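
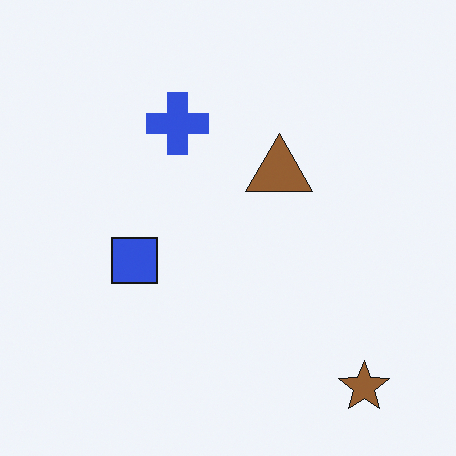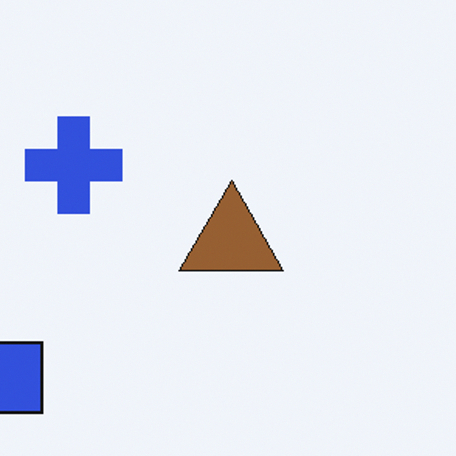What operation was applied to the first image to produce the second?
The image was cropped slightly and scaled back up.

The visible shapes are larger and the field of view is narrower; shapes near the original edges may be partly or wholly outside the frame — a crop-and-rescale.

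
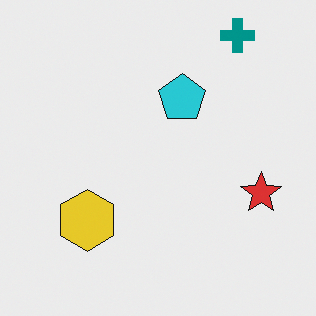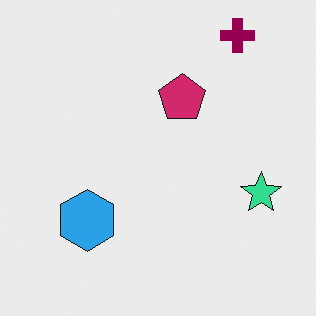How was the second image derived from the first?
It was hue-shifted through roughly a third of the color wheel.

Every shape's color has rotated by the same amount around the hue wheel — a uniform hue shift.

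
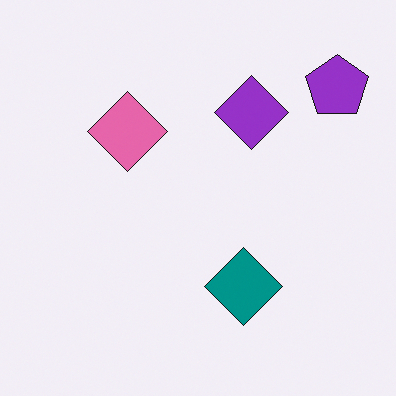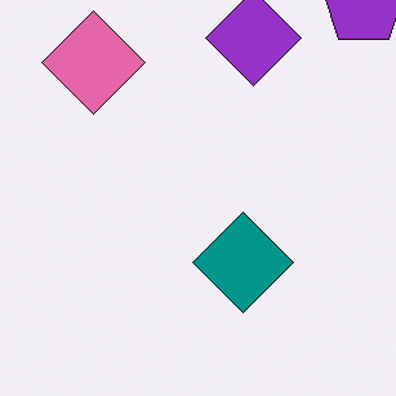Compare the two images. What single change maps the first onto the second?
The image was cropped to a modestly smaller region and rescaled.

The visible shapes are larger and the field of view is narrower; shapes near the original edges may be partly or wholly outside the frame — a crop-and-rescale.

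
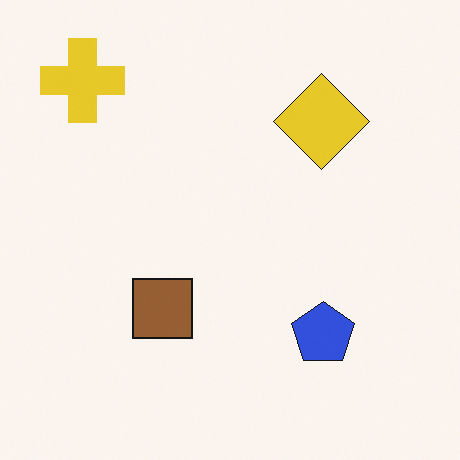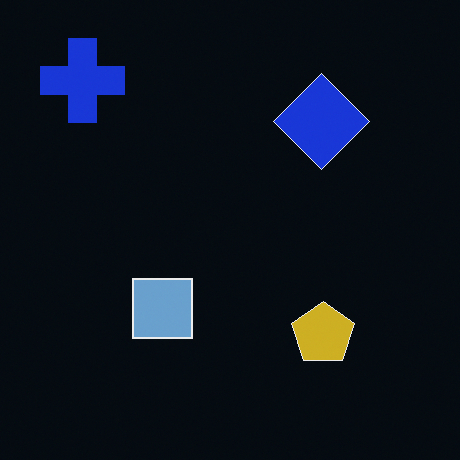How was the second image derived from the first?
This is the original image color-inverted (negative).

The light background has become dark and every shape's color is its complement — a photographic negative.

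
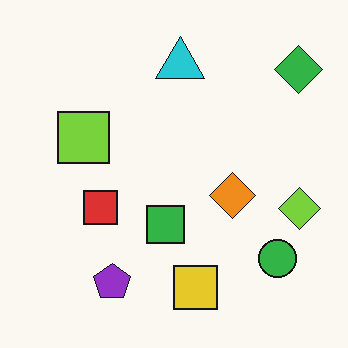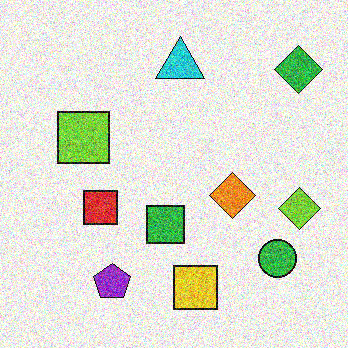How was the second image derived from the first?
The transformation is: degraded with a thick layer of grain.

Random speckle covers the whole image, including the flat background.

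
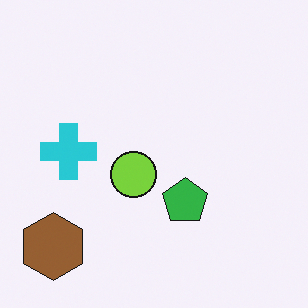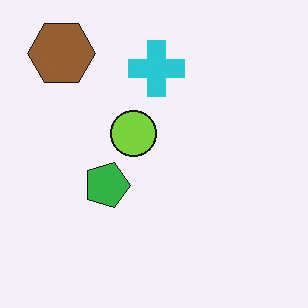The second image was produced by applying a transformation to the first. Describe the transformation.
The image was rotated 90° clockwise.

The brown hexagon sits in the bottom-left of the first image and the top-left of the second — consistent with a whole-image 90° clockwise rotation.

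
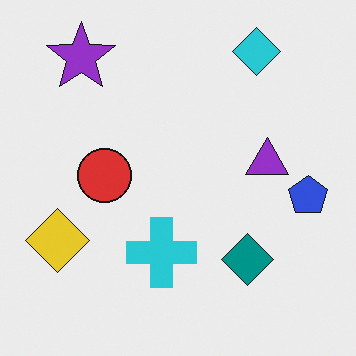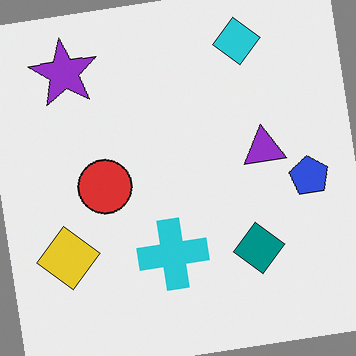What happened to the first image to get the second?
The second image is the first rotated counter-clockwise by a slight angle.

Every shape is tilted by the same angle and the image corners show triangular fill wedges — a whole-image rotation by a non-right angle.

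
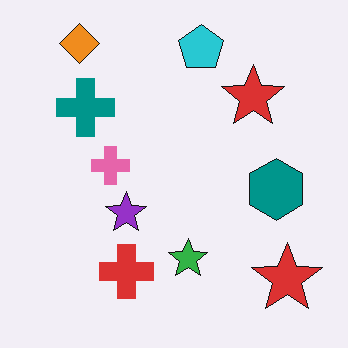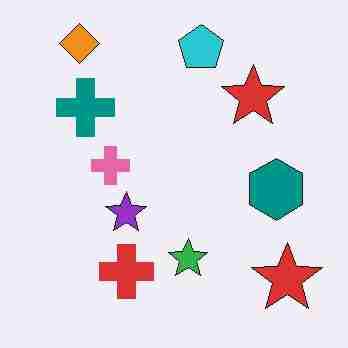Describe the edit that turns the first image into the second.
This is the original image degraded with heavy JPEG compression.

Blocky 8×8 compression artifacts appear around shape edges and the flat background shows ringing — characteristic JPEG degradation.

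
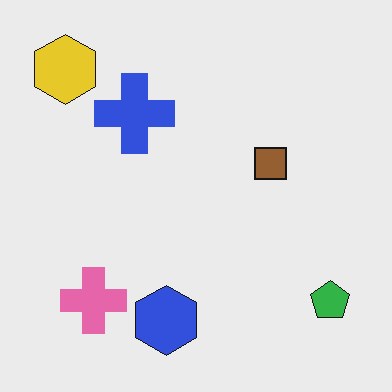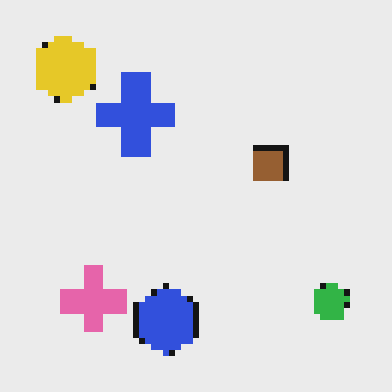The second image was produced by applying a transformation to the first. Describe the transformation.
Pixelated into visible square blocks.

Shapes are reduced to large square blocks; fine edges and outlines are lost — a downscale-then-upscale (mosaic) effect.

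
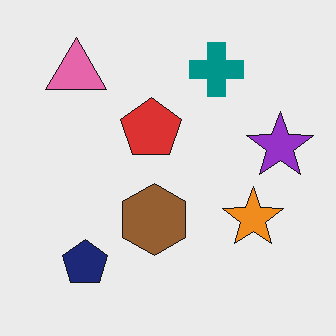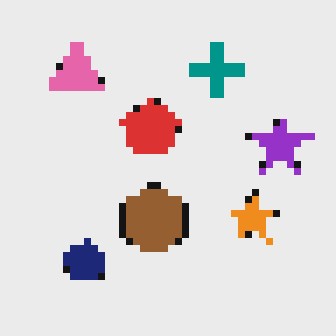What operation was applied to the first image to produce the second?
The image was moderately pixelated.

Shapes are reduced to large square blocks; fine edges and outlines are lost — a downscale-then-upscale (mosaic) effect.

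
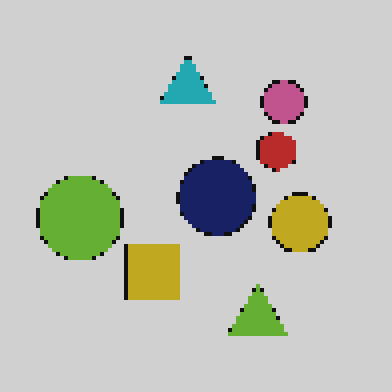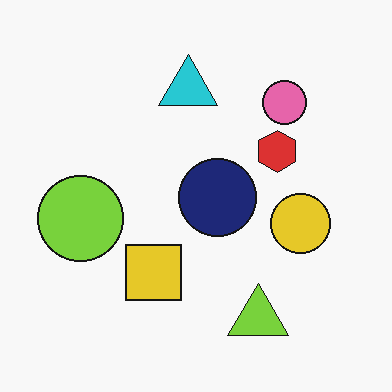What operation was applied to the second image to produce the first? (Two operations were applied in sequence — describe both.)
Lightly pixelated (a mild mosaic effect), then slightly darkened.

Shapes are reduced to large square blocks; fine edges and outlines are lost — a downscale-then-upscale (mosaic) effect. Every pixel — background and shapes alike — is uniformly darkened.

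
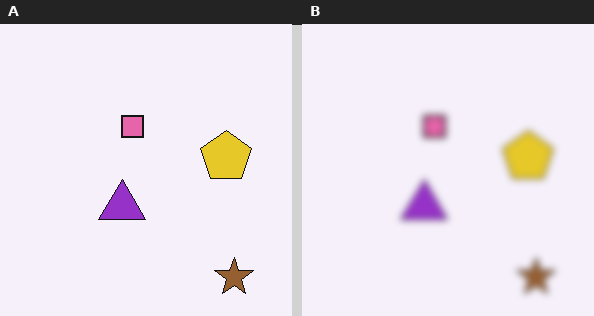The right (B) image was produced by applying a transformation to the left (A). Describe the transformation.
The image was noticeably gaussian-blurred.

Shape edges and outlines are uniformly softened across the whole image.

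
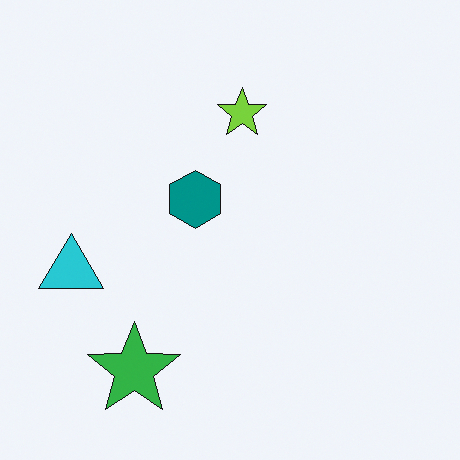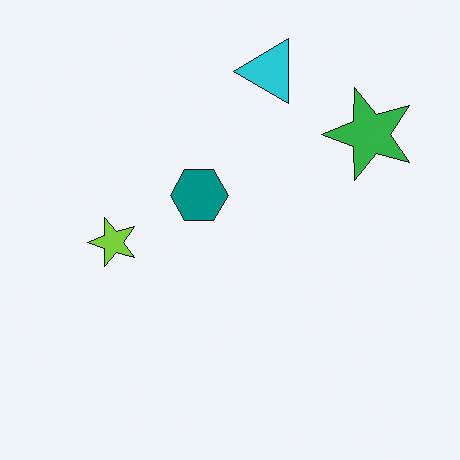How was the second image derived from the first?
The transformation is: transposed (reflected across the top-left ↔ bottom-right diagonal).

Shapes have swapped their row and column positions — what was in the top-right is now in the bottom-left — a diagonal reflection.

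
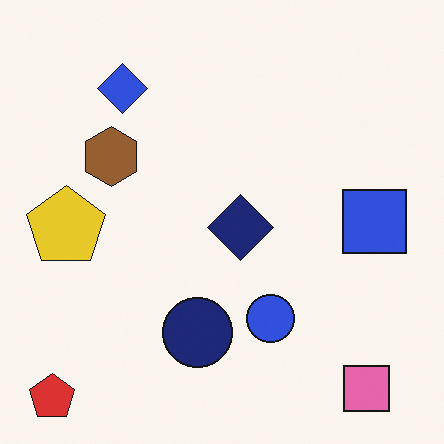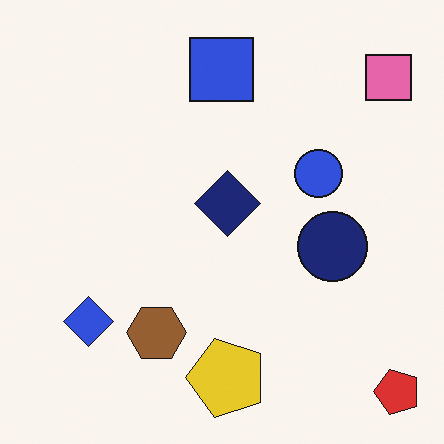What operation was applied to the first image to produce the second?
The second image is the first rotated 90° counter-clockwise.

The red pentagon sits in the bottom-left of the first image and the bottom-right of the second — consistent with a whole-image 90° counter-clockwise rotation.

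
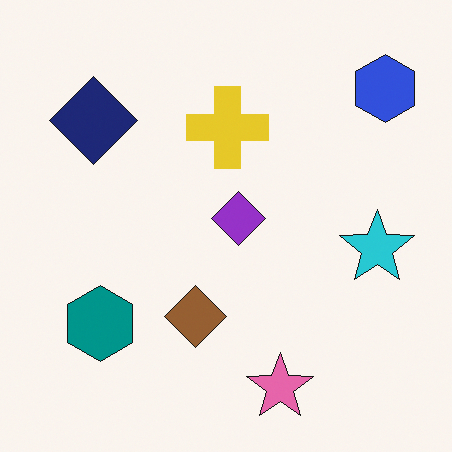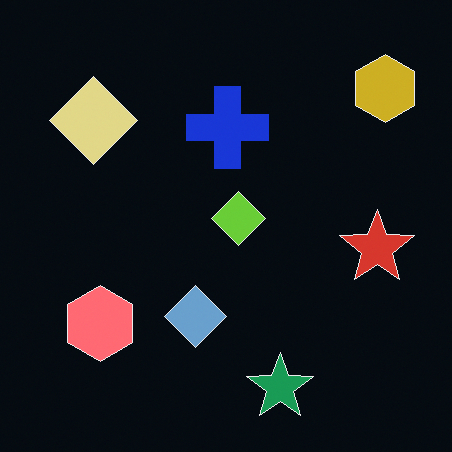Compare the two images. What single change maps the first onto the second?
The image was color-inverted (negative).

The light background has become dark and every shape's color is its complement — a photographic negative.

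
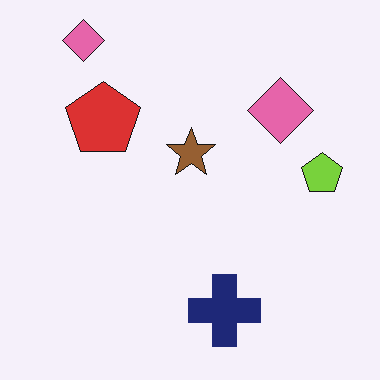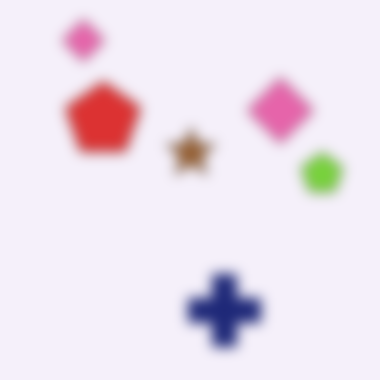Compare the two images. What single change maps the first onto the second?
This is the original image strongly gaussian-blurred.

Shape edges and outlines are uniformly softened across the whole image.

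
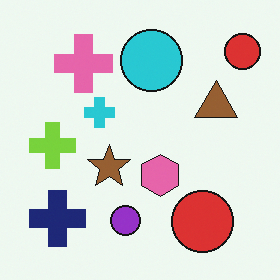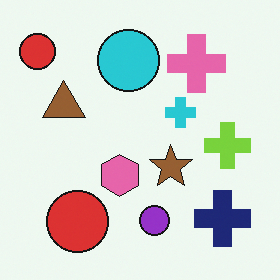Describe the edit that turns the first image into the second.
The transformation is: flipped horizontally (left ↔ right).

The lime cross is in the left of the first image and the right of the second — shapes on opposite sides of the vertical midline have swapped in a mirror flip.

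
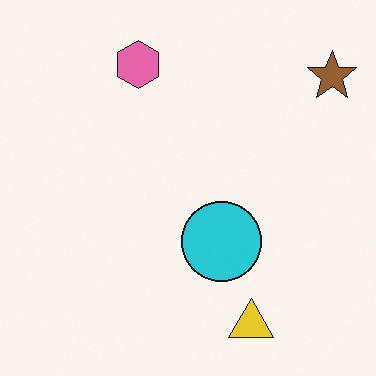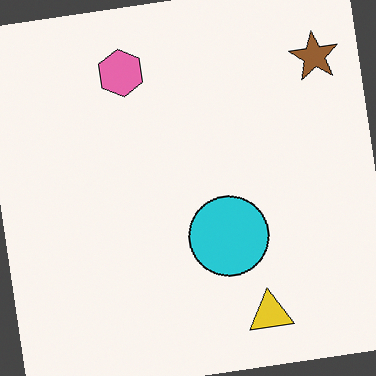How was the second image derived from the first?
Rotated counter-clockwise by a small amount.

Every shape is tilted by the same angle and the image corners show triangular fill wedges — a whole-image rotation by a non-right angle.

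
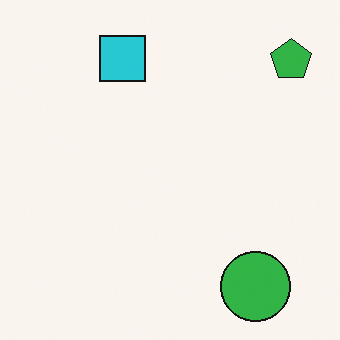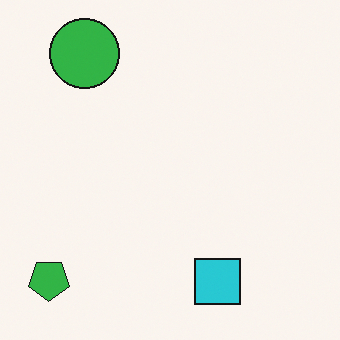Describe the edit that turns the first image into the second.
It was rotated 180°.

The green pentagon sits in the top-right of the first image and the bottom-left of the second — consistent with a whole-image 180° rotation.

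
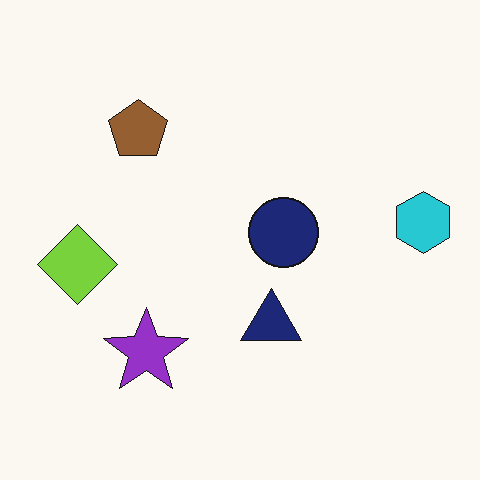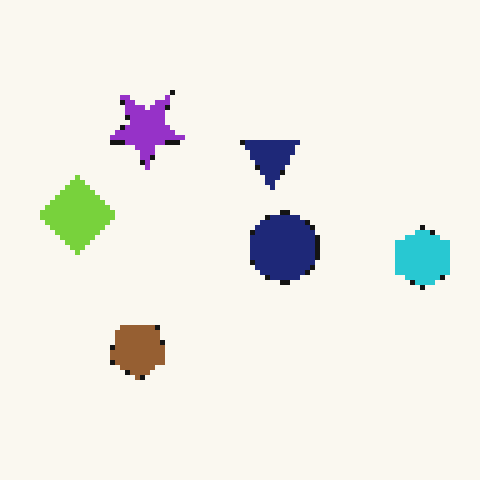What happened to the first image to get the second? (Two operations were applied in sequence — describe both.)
This is the original image mildly pixelated, then flipped vertically (top ↔ bottom).

Shapes are reduced to large square blocks; fine edges and outlines are lost — a downscale-then-upscale (mosaic) effect. The purple star is in the bottom-left of the first image and the top-left of the second — shapes on opposite sides of the horizontal midline have swapped in a mirror flip.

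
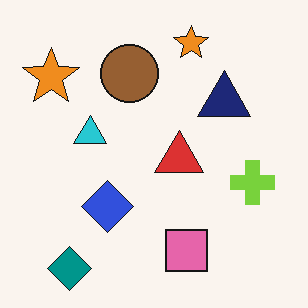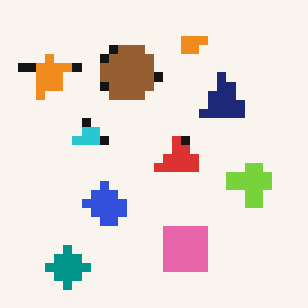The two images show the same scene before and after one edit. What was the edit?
The image was coarsely pixelated.

Shapes are reduced to large square blocks; fine edges and outlines are lost — a downscale-then-upscale (mosaic) effect.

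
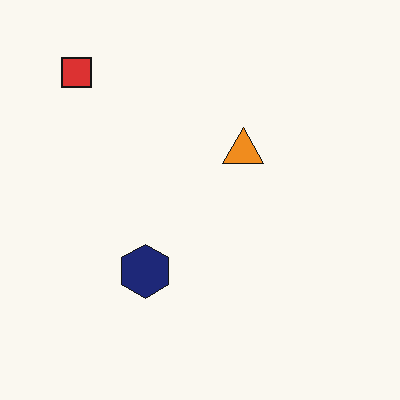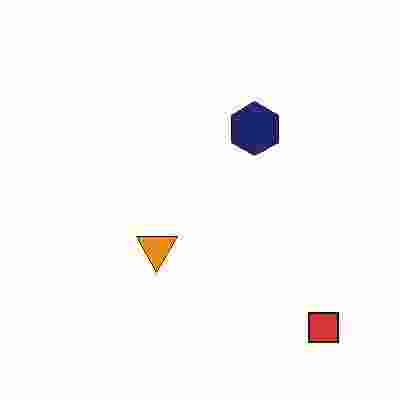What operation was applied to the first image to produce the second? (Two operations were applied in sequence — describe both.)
The image was rotated 180°, then degraded with heavy JPEG compression.

The red square sits in the top-left of the first image and the bottom-right of the second — consistent with a whole-image 180° rotation. Blocky 8×8 compression artifacts appear around shape edges and the flat background shows ringing — characteristic JPEG degradation.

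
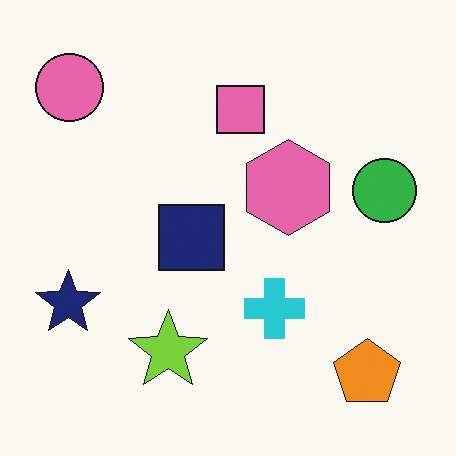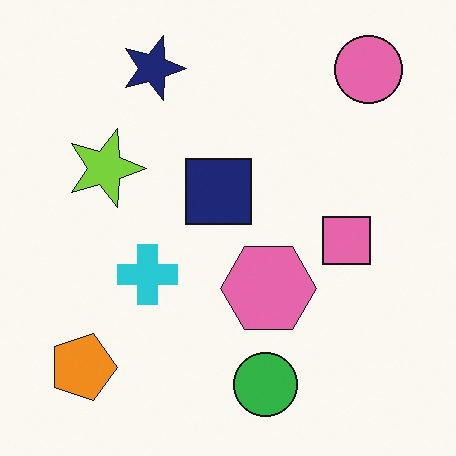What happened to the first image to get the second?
The second image is the first rotated 90° clockwise.

The pink circle sits in the top-left of the first image and the top-right of the second — consistent with a whole-image 90° clockwise rotation.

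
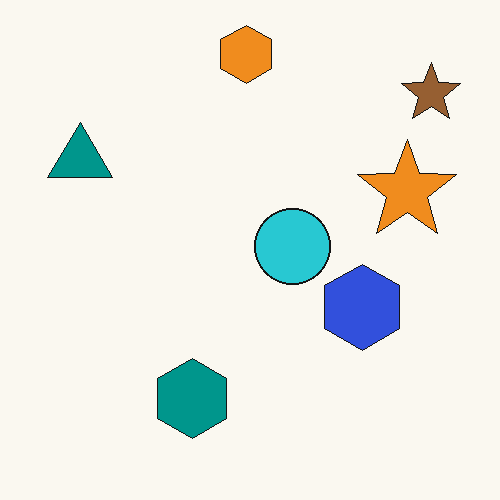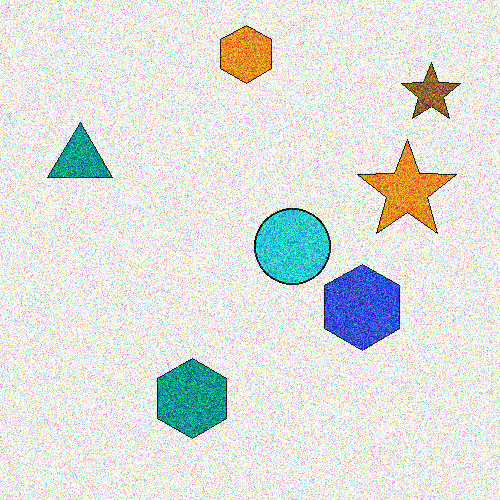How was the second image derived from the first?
This is the original image degraded with a thick layer of grain.

Random speckle covers the whole image, including the flat background.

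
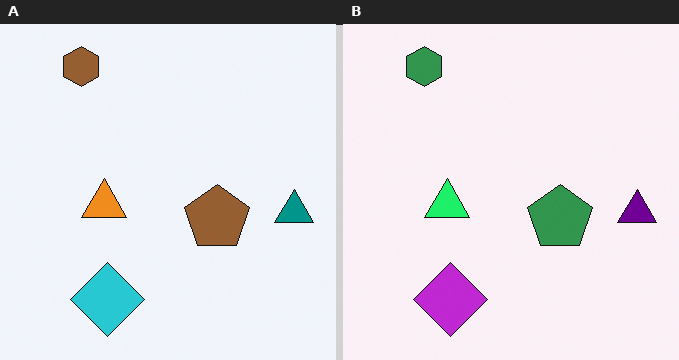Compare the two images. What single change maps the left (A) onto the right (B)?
The right (B) image is the left (A) hue-shifted by a moderate amount.

Every shape's color has rotated by the same amount around the hue wheel — a uniform hue shift.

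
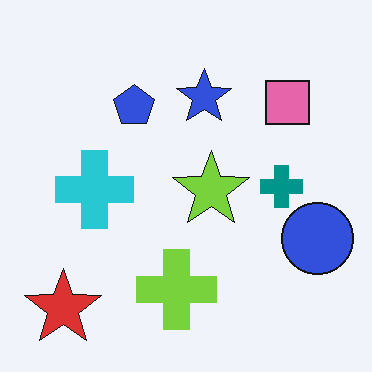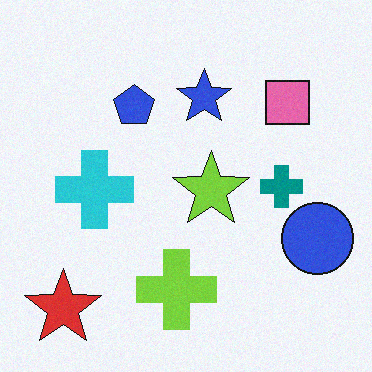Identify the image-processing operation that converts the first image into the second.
The transformation is: degraded with light additive noise.

Random speckle covers the whole image, including the flat background.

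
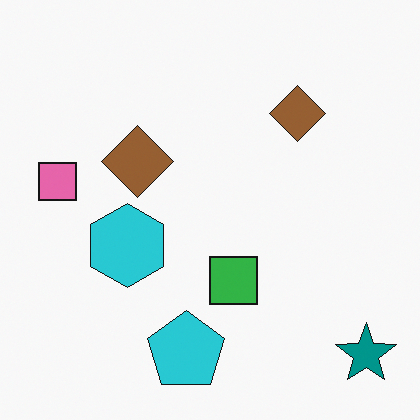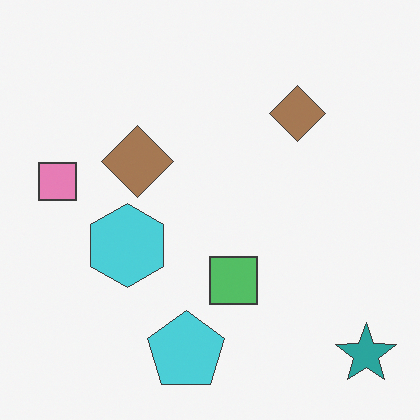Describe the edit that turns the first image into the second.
The second image is the first given slightly reduced contrast.

Tones are pushed toward mid-grey across the whole image — a global contrast change.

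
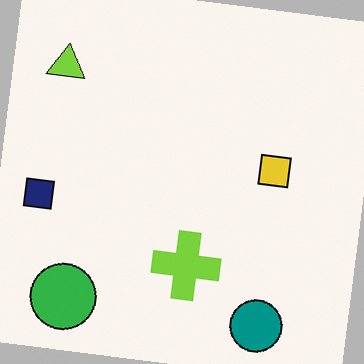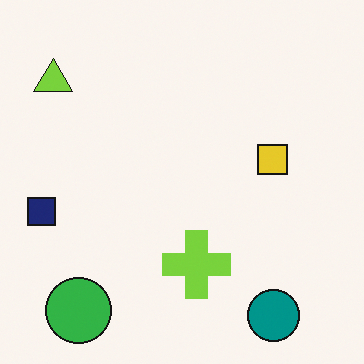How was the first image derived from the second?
It was rotated clockwise by a few degrees.

Every shape is tilted by the same angle and the image corners show triangular fill wedges — a whole-image rotation by a non-right angle.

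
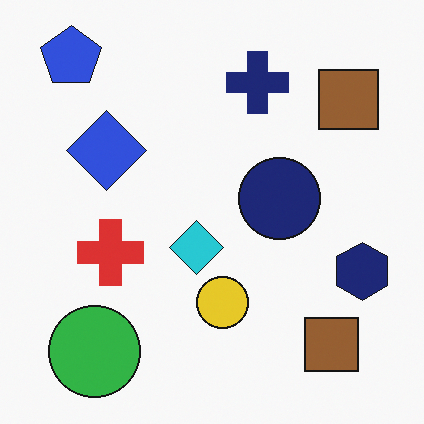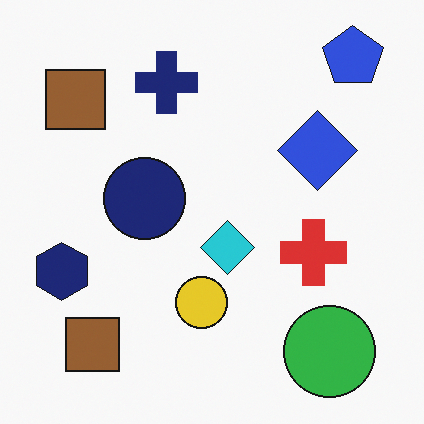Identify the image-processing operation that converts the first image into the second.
This is the original image flipped horizontally (left ↔ right).

The navy hexagon is in the right of the first image and the left of the second — shapes on opposite sides of the vertical midline have swapped in a mirror flip.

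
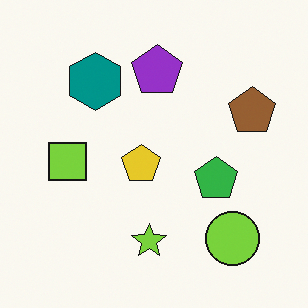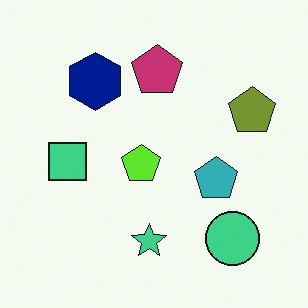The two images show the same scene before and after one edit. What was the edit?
The image was hue-shifted slightly.

Every shape's color has rotated by the same amount around the hue wheel — a uniform hue shift.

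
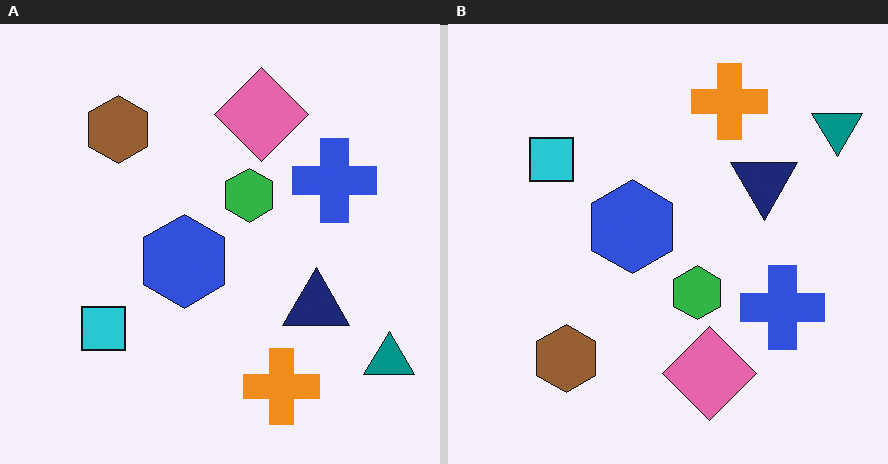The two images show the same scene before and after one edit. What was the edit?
The right (B) image is the left (A) flipped vertically (top ↔ bottom).

The orange cross is in the bottom of the left (A) image and the top of the right (B) — shapes on opposite sides of the horizontal midline have swapped in a mirror flip.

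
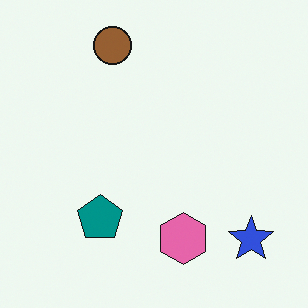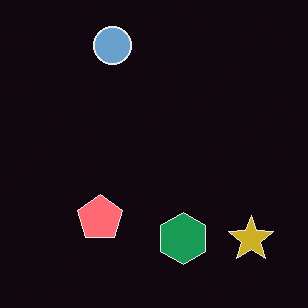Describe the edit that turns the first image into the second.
The transformation is: color-inverted (negative).

The light background has become dark and every shape's color is its complement — a photographic negative.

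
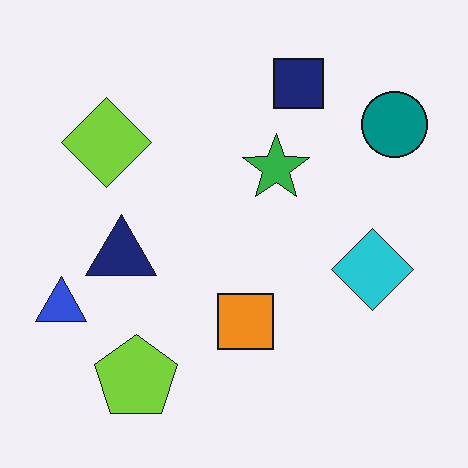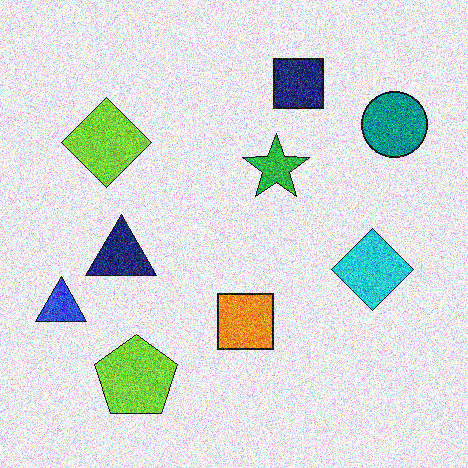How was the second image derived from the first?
The second image is the first degraded with heavy additive noise.

Random speckle covers the whole image, including the flat background.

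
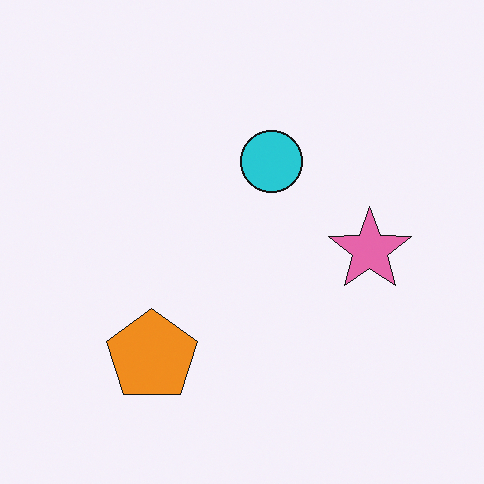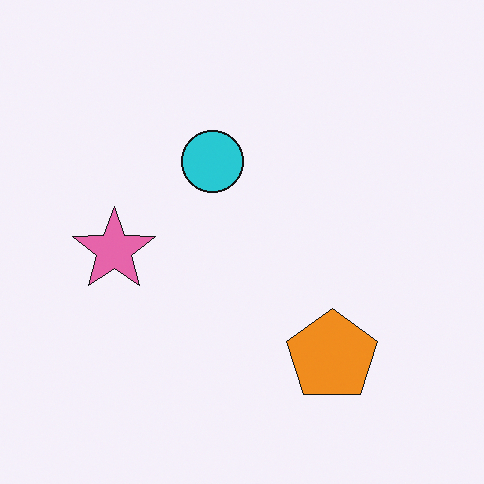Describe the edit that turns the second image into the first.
Flipped horizontally (left ↔ right).

The pink star is in the left of the second image and the right of the first — shapes on opposite sides of the vertical midline have swapped in a mirror flip.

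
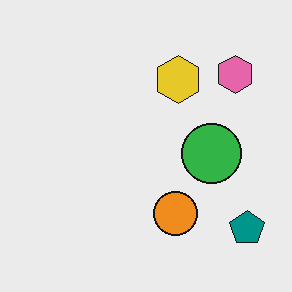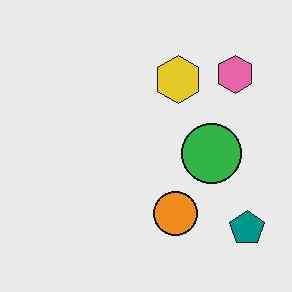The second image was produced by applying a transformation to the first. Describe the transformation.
It was given moderate JPEG compression.

Blocky 8×8 compression artifacts appear around shape edges and the flat background shows ringing — characteristic JPEG degradation.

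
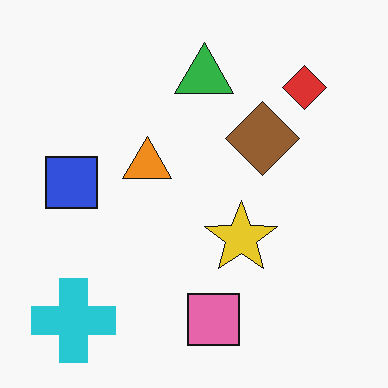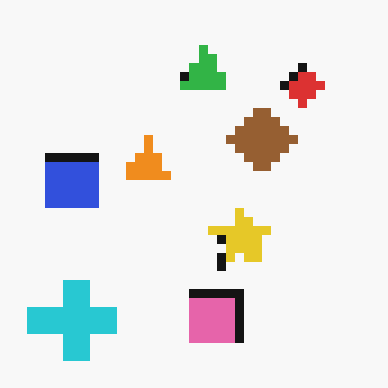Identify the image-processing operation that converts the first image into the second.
The second image is the first heavily pixelated into large blocks.

Shapes are reduced to large square blocks; fine edges and outlines are lost — a downscale-then-upscale (mosaic) effect.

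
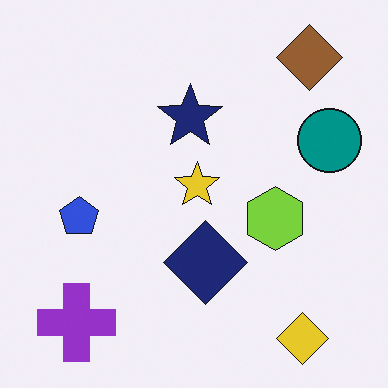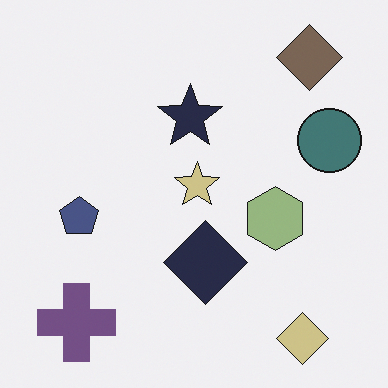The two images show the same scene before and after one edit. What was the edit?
The second image is the first made much more muted (saturation change).

All colors are more muted and greyish — a global saturation change.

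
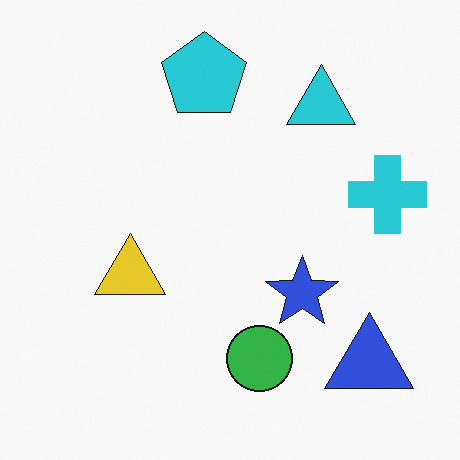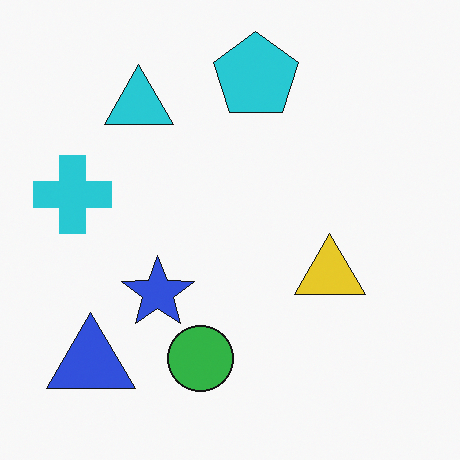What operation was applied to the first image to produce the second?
Flipped horizontally (left ↔ right).

The cyan cross is in the right of the first image and the left of the second — shapes on opposite sides of the vertical midline have swapped in a mirror flip.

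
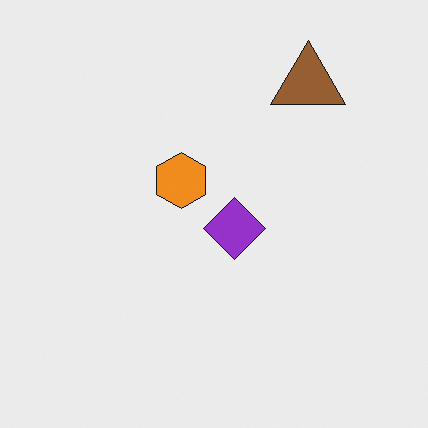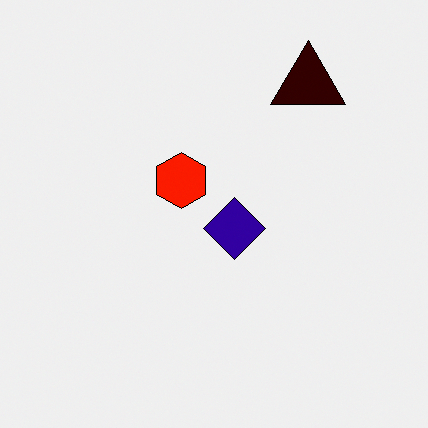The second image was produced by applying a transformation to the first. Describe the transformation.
This is the original image boosted in contrast.

Tones are pushed away from mid-grey across the whole image — a global contrast change.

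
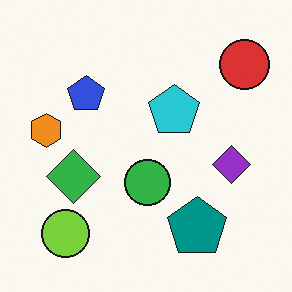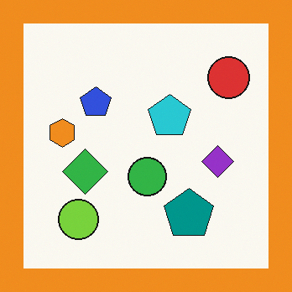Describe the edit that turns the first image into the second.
This is the original image framed with a orange border.

A solid orange frame runs around the edge of the second image, with the content slightly shrunk inside it.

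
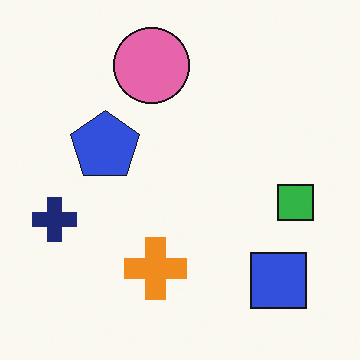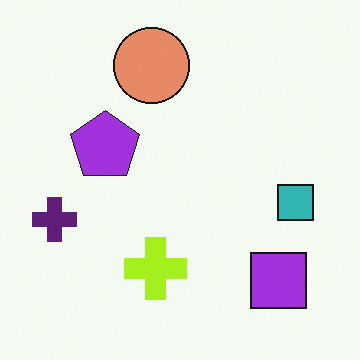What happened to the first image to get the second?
This is the original image hue-shifted by a small amount.

Every shape's color has rotated by the same amount around the hue wheel — a uniform hue shift.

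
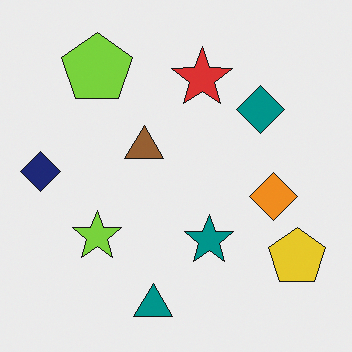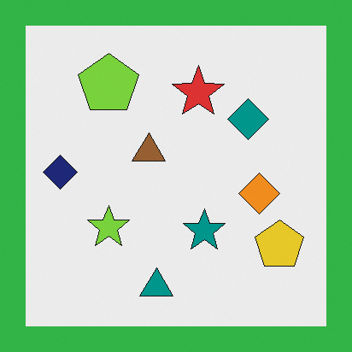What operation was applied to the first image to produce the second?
The second image is the first framed with a green border.

A solid green frame runs around the edge of the second image, with the content slightly shrunk inside it.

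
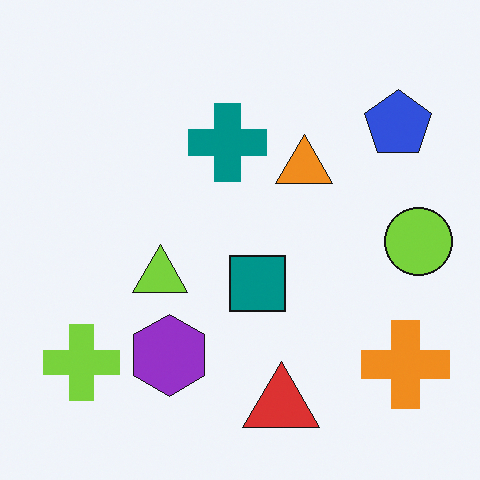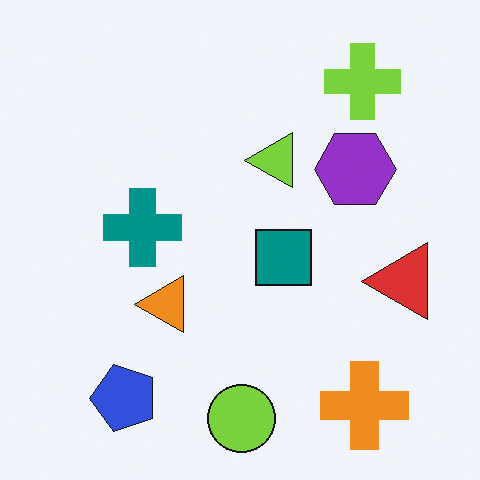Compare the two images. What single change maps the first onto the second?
It was transposed (reflected across the top-left ↔ bottom-right diagonal).

Shapes have swapped their row and column positions — what was in the top-right is now in the bottom-left — a diagonal reflection.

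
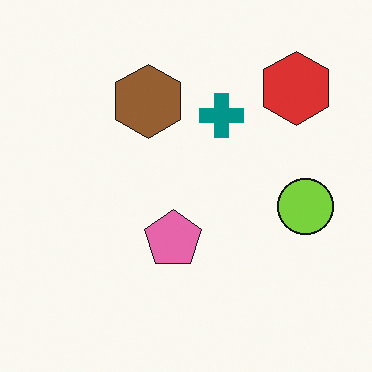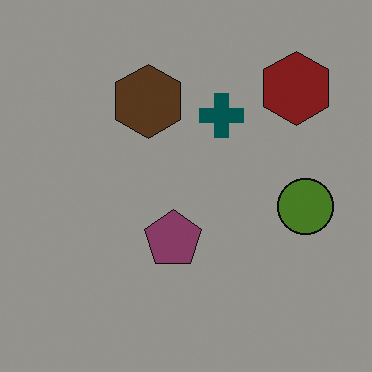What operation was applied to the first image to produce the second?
This is the original image noticeably darkened.

Every pixel — background and shapes alike — is uniformly darkened.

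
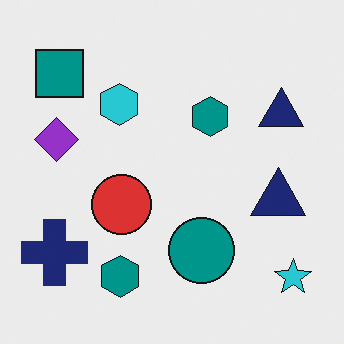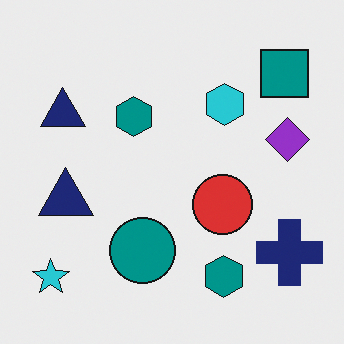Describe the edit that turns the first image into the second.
The transformation is: flipped horizontally (left ↔ right).

The cyan star is in the bottom-right of the first image and the bottom-left of the second — shapes on opposite sides of the vertical midline have swapped in a mirror flip.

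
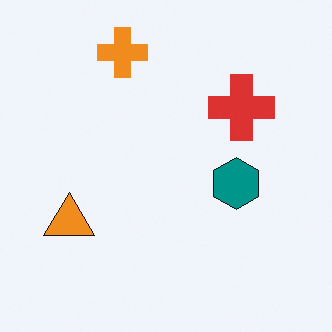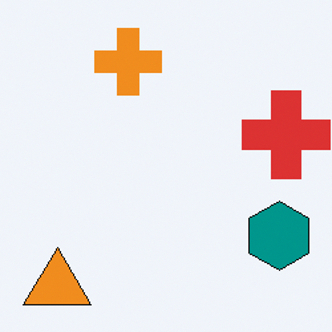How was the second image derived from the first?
The transformation is: cropped slightly and scaled back up.

The visible shapes are larger and the field of view is narrower; shapes near the original edges may be partly or wholly outside the frame — a crop-and-rescale.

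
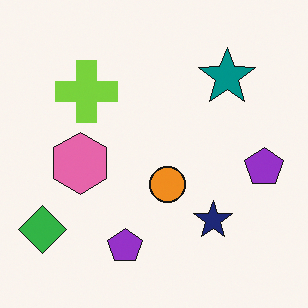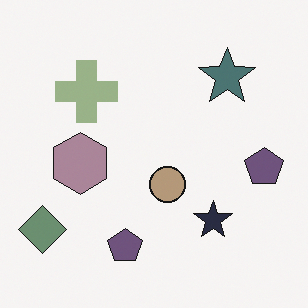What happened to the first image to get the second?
The second image is the first heavily desaturated.

All colors are more muted and greyish — a global saturation change.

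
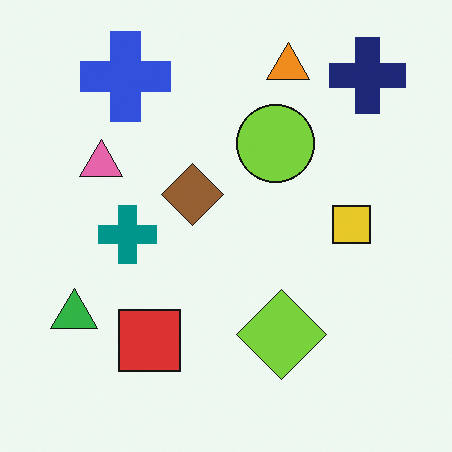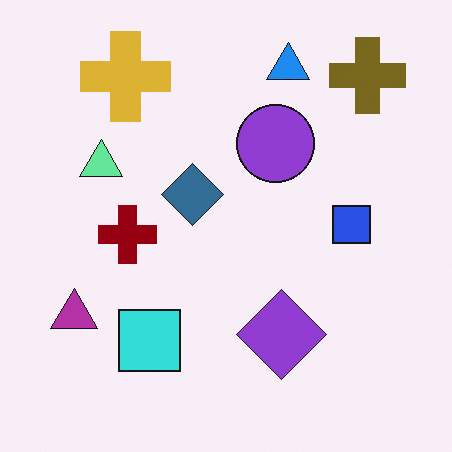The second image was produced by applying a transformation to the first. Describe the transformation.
It was hue-shifted by a large amount.

Every shape's color has rotated by the same amount around the hue wheel — a uniform hue shift.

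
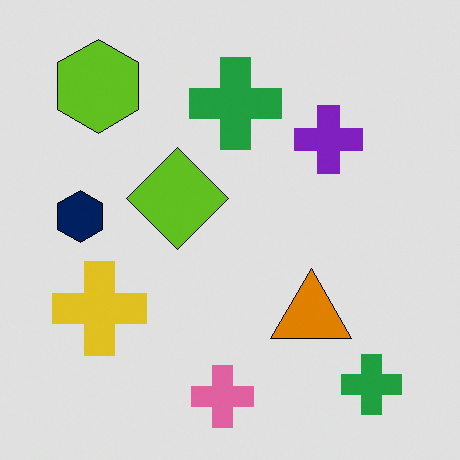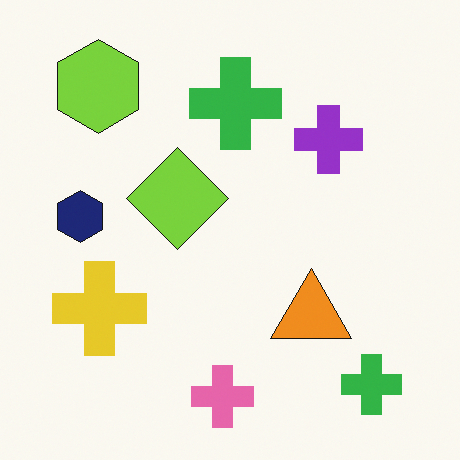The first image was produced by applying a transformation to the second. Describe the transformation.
The transformation is: moderately posterized.

Each flat color has snapped to a coarser quantized level — most visibly, the near-white background has dropped to a flat grey.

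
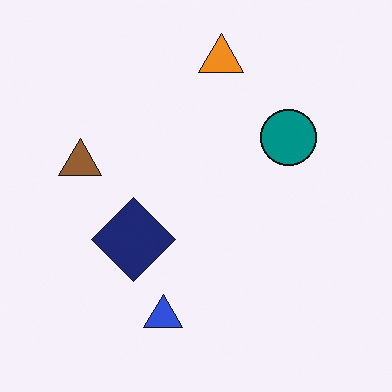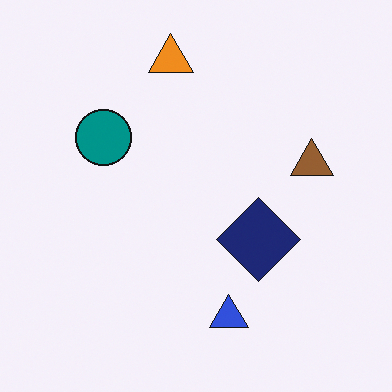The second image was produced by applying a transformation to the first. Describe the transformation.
The image was flipped horizontally (left ↔ right).

The brown triangle is in the left of the first image and the right of the second — shapes on opposite sides of the vertical midline have swapped in a mirror flip.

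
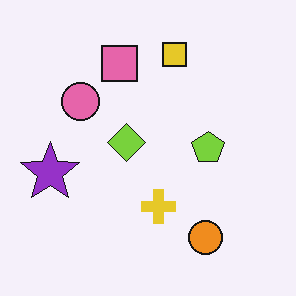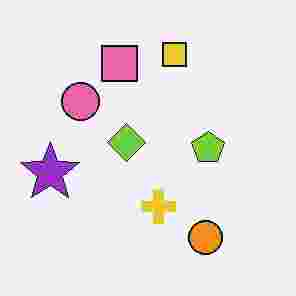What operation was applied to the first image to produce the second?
This is the original image heavily JPEG-compressed with obvious blocking artifacts.

Blocky 8×8 compression artifacts appear around shape edges and the flat background shows ringing — characteristic JPEG degradation.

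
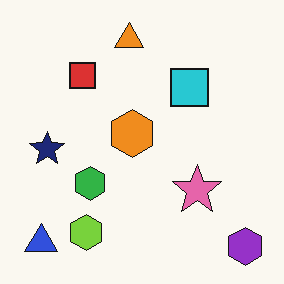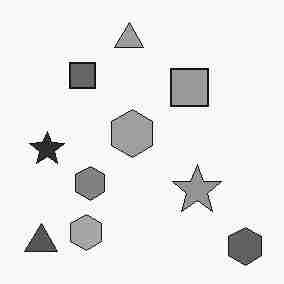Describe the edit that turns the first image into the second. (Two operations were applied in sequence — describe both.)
This is the original image converted to grayscale, then heavily JPEG-compressed with obvious blocking artifacts.

All color is removed — every shape is now a shade of grey. Blocky 8×8 compression artifacts appear around shape edges and the flat background shows ringing — characteristic JPEG degradation.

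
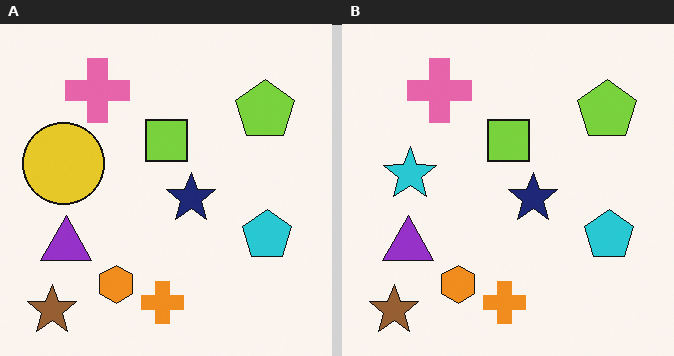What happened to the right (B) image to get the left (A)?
The left (A) image is the right (B) overlaid with an additional yellow circle.

A yellow circle appears in the left (A) image that is absent from the right (B).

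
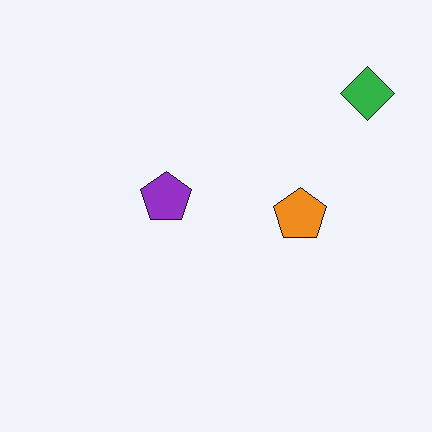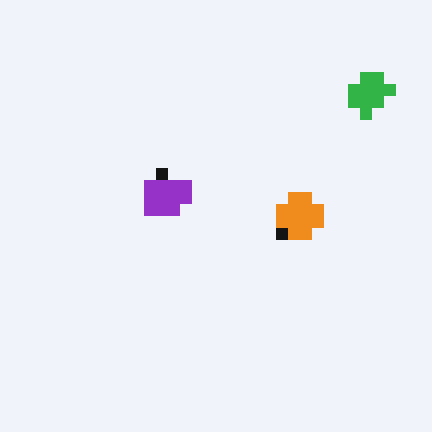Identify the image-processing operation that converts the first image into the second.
The second image is the first heavily pixelated into large blocks.

Shapes are reduced to large square blocks; fine edges and outlines are lost — a downscale-then-upscale (mosaic) effect.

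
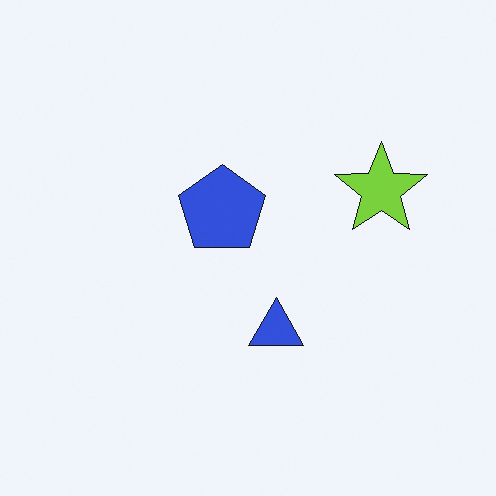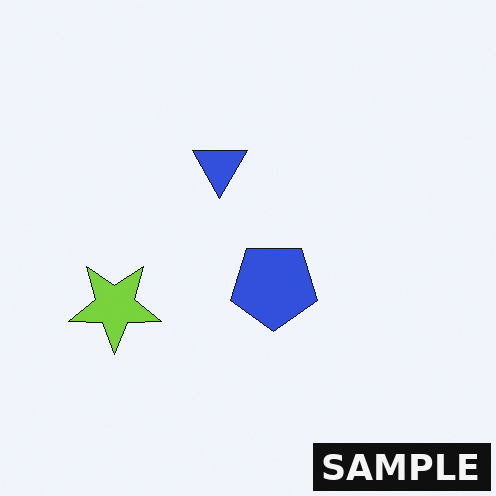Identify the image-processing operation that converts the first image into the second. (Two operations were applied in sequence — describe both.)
The transformation is: rotated 180°, then watermarked with the text "SAMPLE" in the lower-right corner.

The lime star sits in the right of the first image and the left of the second — consistent with a whole-image 180° rotation. A dark label reading "SAMPLE" appears in the lower-right corner.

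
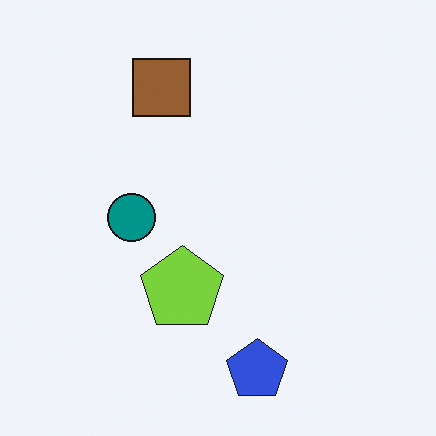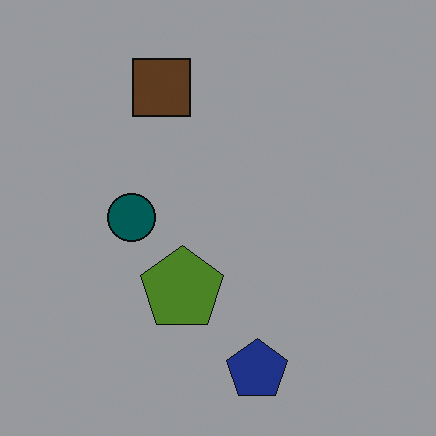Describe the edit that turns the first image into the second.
It was substantially darkened.

Every pixel — background and shapes alike — is uniformly darkened.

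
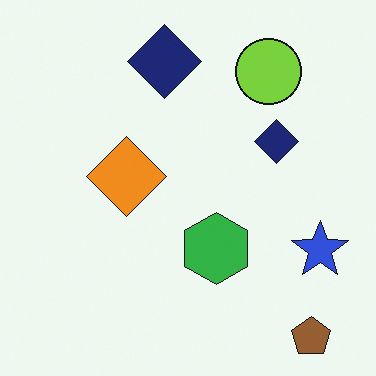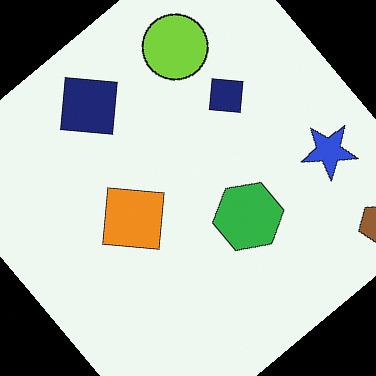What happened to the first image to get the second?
The image was rotated counter-clockwise by a large amount — several tens of degrees.

Every shape is tilted by the same angle and the image corners show triangular fill wedges — a whole-image rotation by a non-right angle.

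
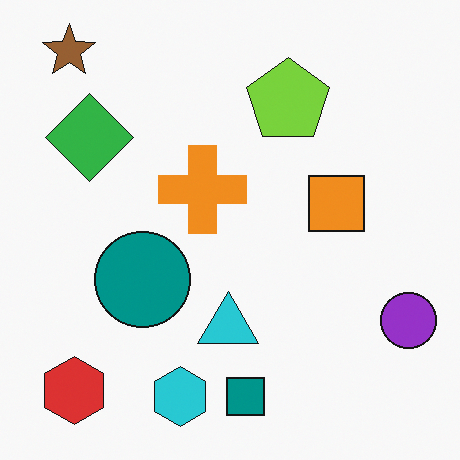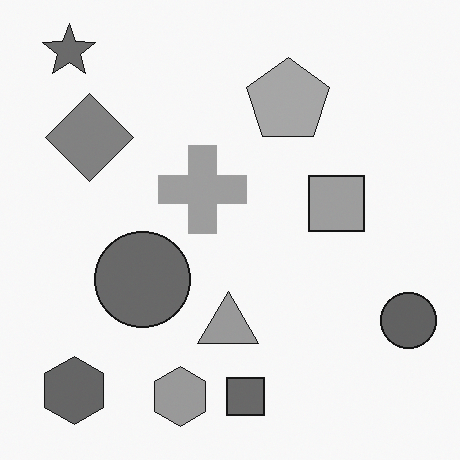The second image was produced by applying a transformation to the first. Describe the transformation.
Converted to grayscale.

All color is removed — every shape is now a shade of grey.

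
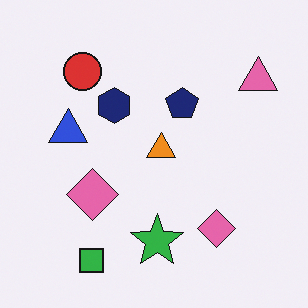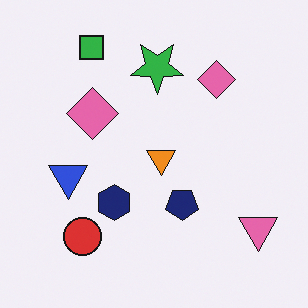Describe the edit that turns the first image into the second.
The second image is the first flipped vertically (top ↔ bottom).

The green square is in the bottom-left of the first image and the top-left of the second — shapes on opposite sides of the horizontal midline have swapped in a mirror flip.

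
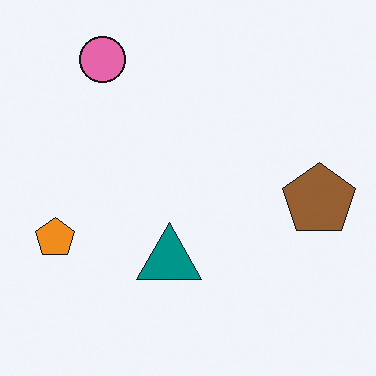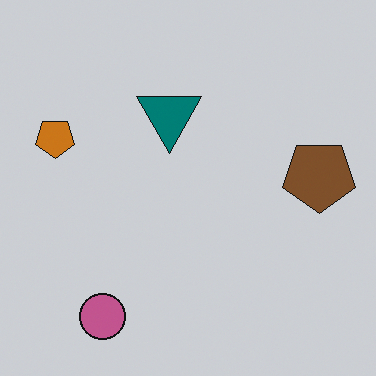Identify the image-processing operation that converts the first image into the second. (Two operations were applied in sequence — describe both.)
It was flipped vertically (top ↔ bottom), then darkened a little.

The pink circle is in the top-left of the first image and the bottom-left of the second — shapes on opposite sides of the horizontal midline have swapped in a mirror flip. Every pixel — background and shapes alike — is uniformly darkened.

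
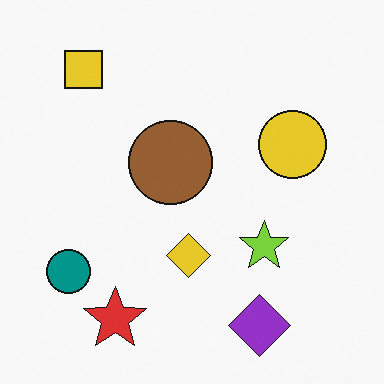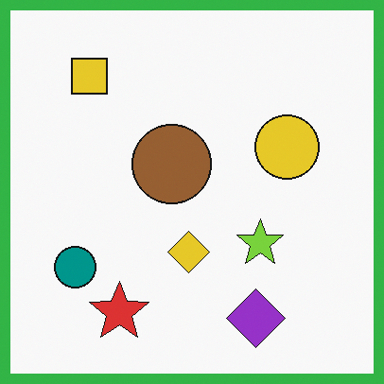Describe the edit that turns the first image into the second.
This is the original image framed with a green border.

A solid green frame runs around the edge of the second image, with the content slightly shrunk inside it.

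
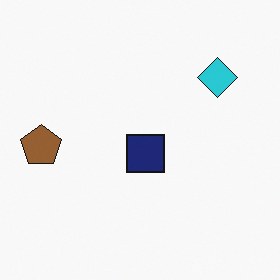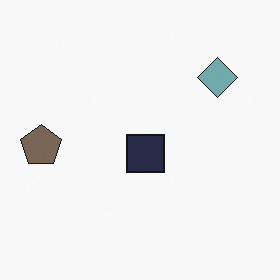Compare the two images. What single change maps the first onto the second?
The second image is the first made much more muted (saturation change).

All colors are more muted and greyish — a global saturation change.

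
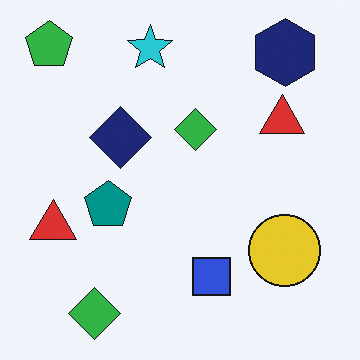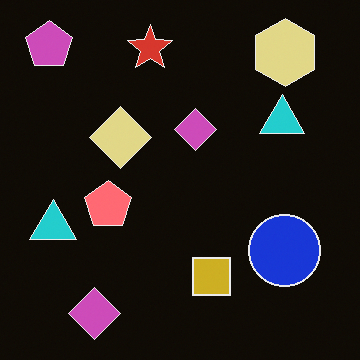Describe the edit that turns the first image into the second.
The second image is the first color-inverted (negative).

The light background has become dark and every shape's color is its complement — a photographic negative.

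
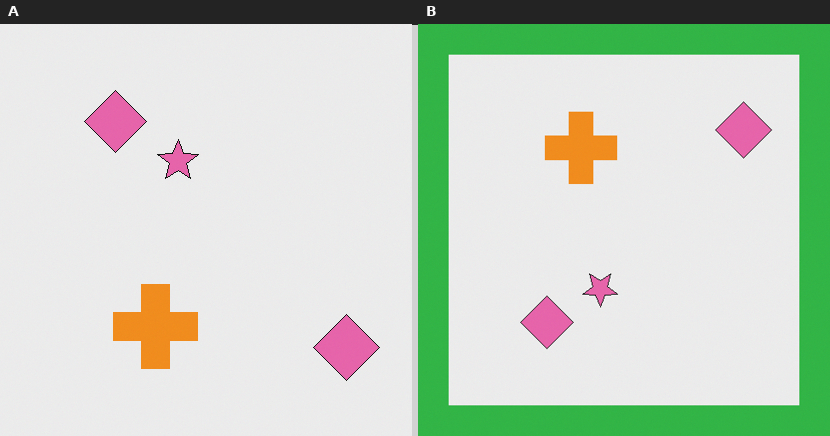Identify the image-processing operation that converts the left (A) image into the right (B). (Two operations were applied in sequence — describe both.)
It was flipped vertically (top ↔ bottom), then framed with a green border.

The orange cross is in the bottom of the left (A) image and the top of the right (B) — shapes on opposite sides of the horizontal midline have swapped in a mirror flip. A solid green frame runs around the edge of the right (B) image, with the content slightly shrunk inside it.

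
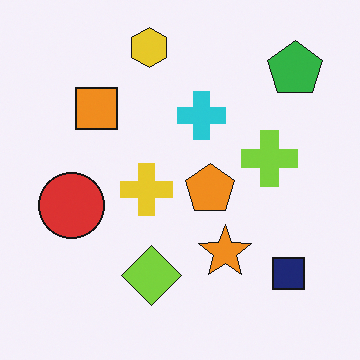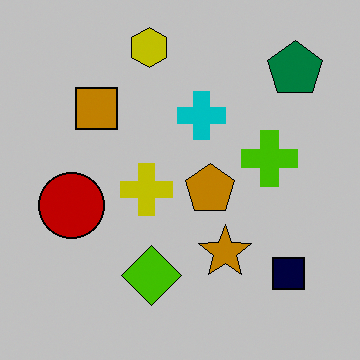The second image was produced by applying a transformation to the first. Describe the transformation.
The second image is the first heavily posterized to just a handful of flat colors.

Each flat color has snapped to a coarser quantized level — most visibly, the near-white background has dropped to a flat grey.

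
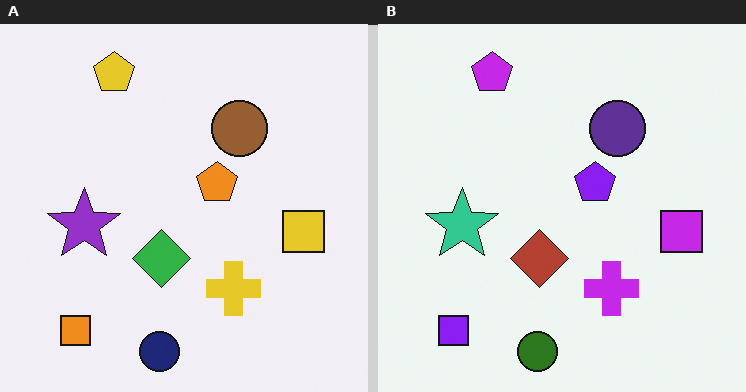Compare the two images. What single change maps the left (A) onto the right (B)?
It was hue-shifted through roughly half the color wheel.

Every shape's color has rotated by the same amount around the hue wheel — a uniform hue shift.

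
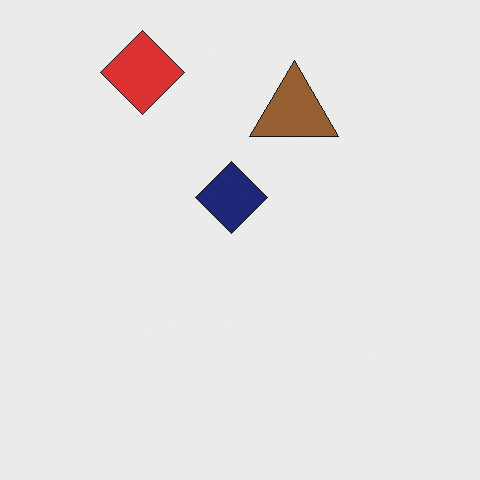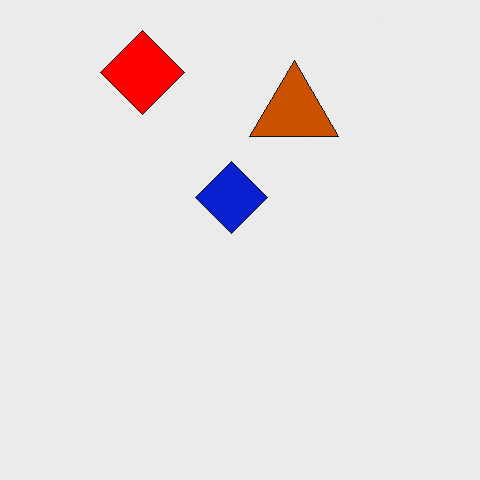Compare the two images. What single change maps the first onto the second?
The second image is the first made much more vivid (saturation change).

All colors are more vivid — a global saturation change.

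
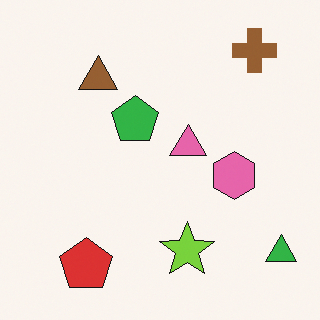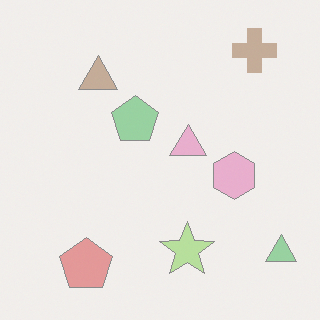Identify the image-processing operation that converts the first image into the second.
The image was given much lower contrast.

Tones are pushed toward mid-grey across the whole image — a global contrast change.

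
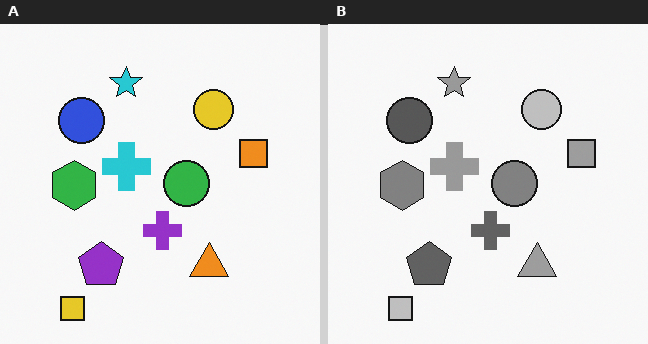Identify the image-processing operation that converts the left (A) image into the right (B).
The right (B) image is the left (A) converted to grayscale.

All color is removed — every shape is now a shade of grey.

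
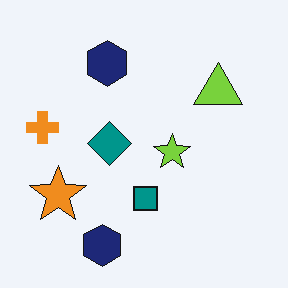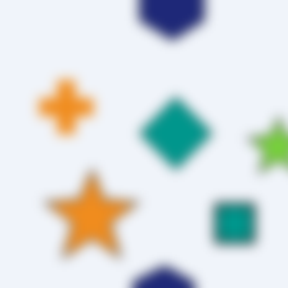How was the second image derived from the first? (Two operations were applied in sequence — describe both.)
It was noticeably gaussian-blurred, then cropped tightly and scaled back up.

Shape edges and outlines are uniformly softened across the whole image. The visible shapes are larger and the field of view is narrower; shapes near the original edges may be partly or wholly outside the frame — a crop-and-rescale.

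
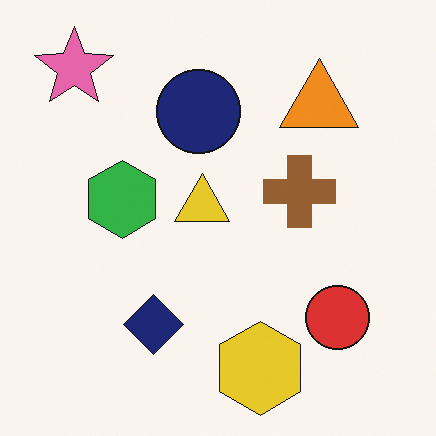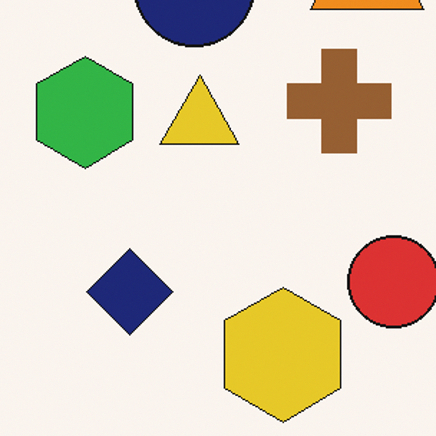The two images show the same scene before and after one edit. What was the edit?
The second image is the first cropped to a modestly smaller region and rescaled.

The visible shapes are larger and the field of view is narrower; shapes near the original edges may be partly or wholly outside the frame — a crop-and-rescale.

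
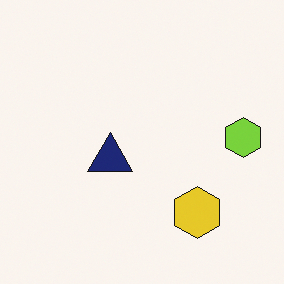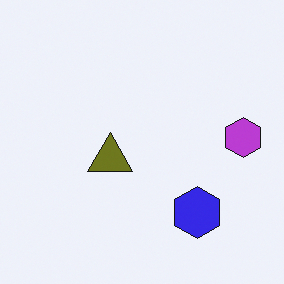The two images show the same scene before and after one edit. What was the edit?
The second image is the first hue-shifted by a large amount.

Every shape's color has rotated by the same amount around the hue wheel — a uniform hue shift.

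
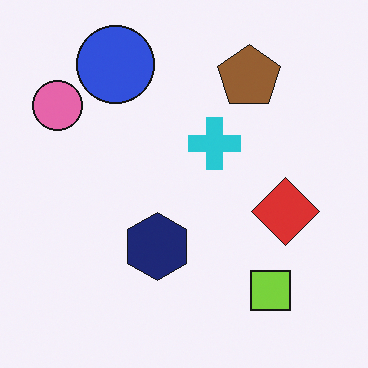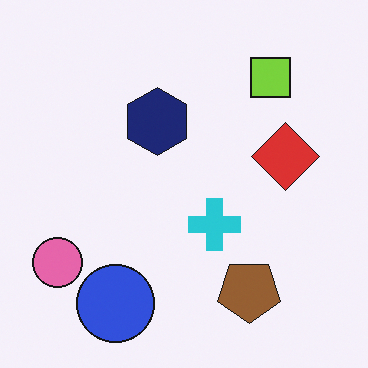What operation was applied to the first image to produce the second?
Flipped vertically (top ↔ bottom).

The blue circle is in the top-left of the first image and the bottom-left of the second — shapes on opposite sides of the horizontal midline have swapped in a mirror flip.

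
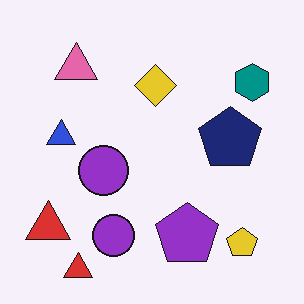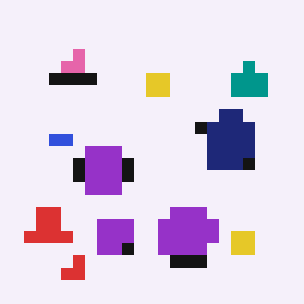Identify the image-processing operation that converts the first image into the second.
The second image is the first coarsely pixelated.

Shapes are reduced to large square blocks; fine edges and outlines are lost — a downscale-then-upscale (mosaic) effect.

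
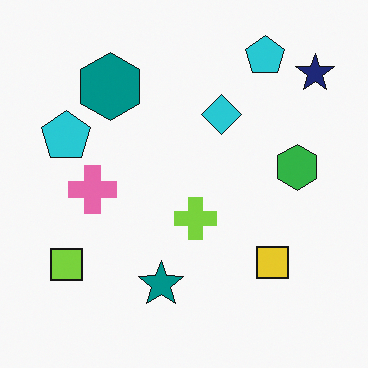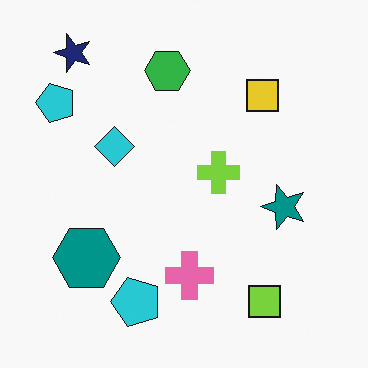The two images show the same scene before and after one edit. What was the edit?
Rotated 90° counter-clockwise.

The navy star sits in the top-right of the first image and the top-left of the second — consistent with a whole-image 90° counter-clockwise rotation.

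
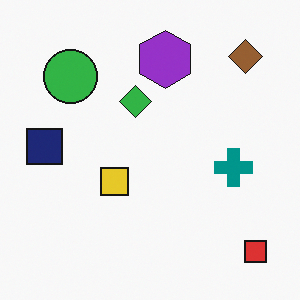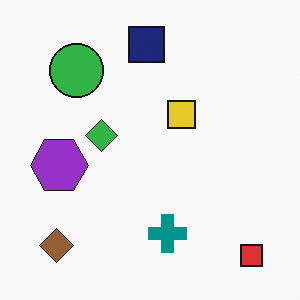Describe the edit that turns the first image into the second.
The image was transposed (reflected across the top-left ↔ bottom-right diagonal).

Shapes have swapped their row and column positions — what was in the top-right is now in the bottom-left — a diagonal reflection.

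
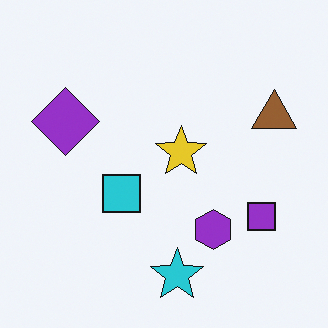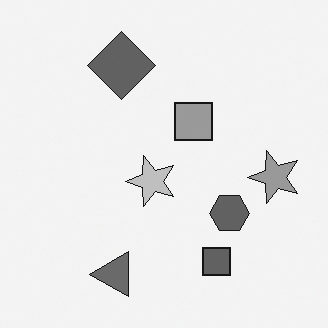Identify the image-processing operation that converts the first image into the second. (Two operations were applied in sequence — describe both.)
The image was transposed (reflected across the top-left ↔ bottom-right diagonal), then converted to grayscale.

Shapes have swapped their row and column positions — what was in the top-right is now in the bottom-left — a diagonal reflection. All color is removed — every shape is now a shade of grey.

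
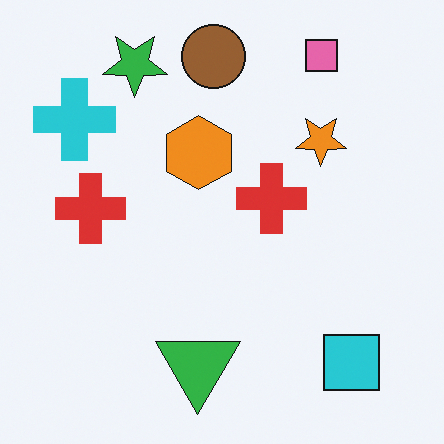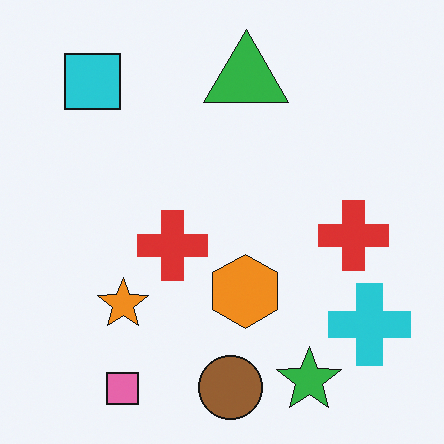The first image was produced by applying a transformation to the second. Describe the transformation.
The image was rotated 180°.

The pink square sits in the bottom-left of the second image and the top-right of the first — consistent with a whole-image 180° rotation.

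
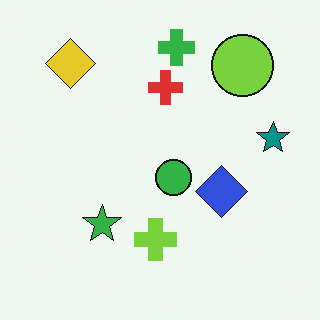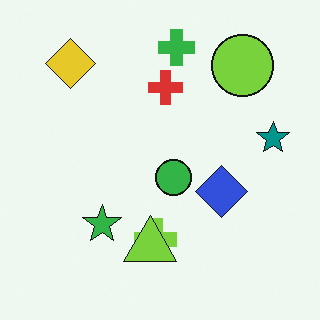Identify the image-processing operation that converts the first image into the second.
The transformation is: overlaid with an additional lime triangle.

A lime triangle appears in the second image that is absent from the first.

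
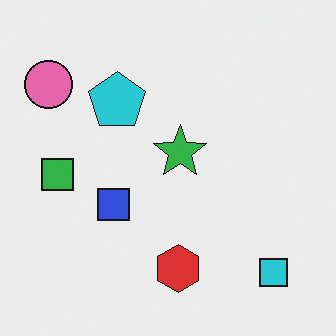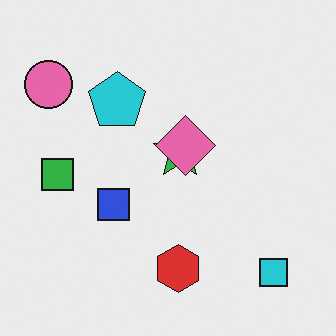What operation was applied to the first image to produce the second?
The second image is the first overlaid with an additional pink diamond.

A pink diamond appears in the second image that is absent from the first.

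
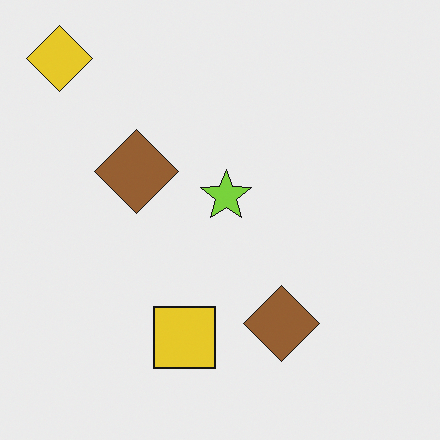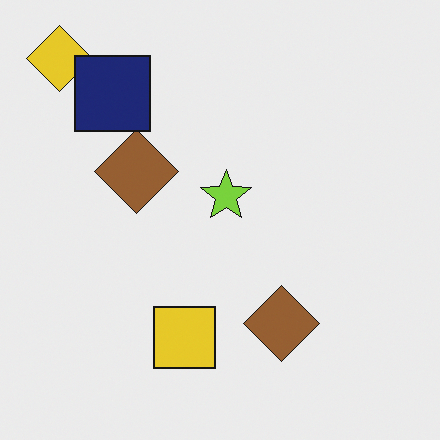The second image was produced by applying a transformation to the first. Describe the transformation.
The transformation is: overlaid with an additional navy square.

A navy square appears in the second image that is absent from the first.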